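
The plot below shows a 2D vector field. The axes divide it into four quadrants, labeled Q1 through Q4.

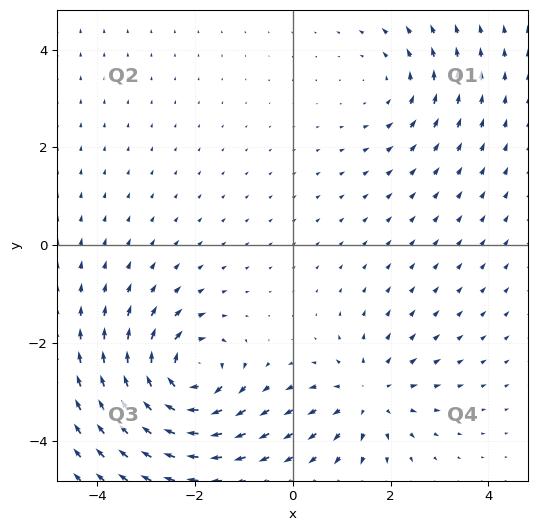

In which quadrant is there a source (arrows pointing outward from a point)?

Q4

The source sits at approximately (1.5, -3.1), which lies in quadrant Q4. The divergence there is about +3, positive as expected for a source.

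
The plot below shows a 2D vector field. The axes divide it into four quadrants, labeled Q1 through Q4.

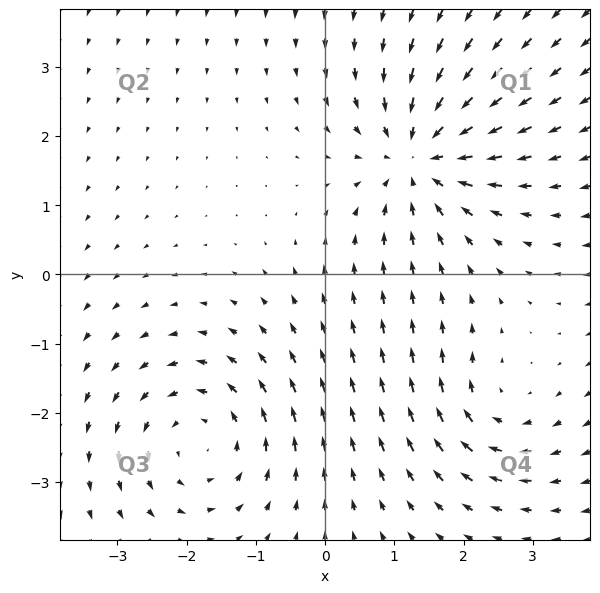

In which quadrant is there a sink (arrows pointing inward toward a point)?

The sink sits at approximately (1.4, 1.7), which lies in quadrant Q1. The divergence there is about -5, negative as expected for a sink.

Q1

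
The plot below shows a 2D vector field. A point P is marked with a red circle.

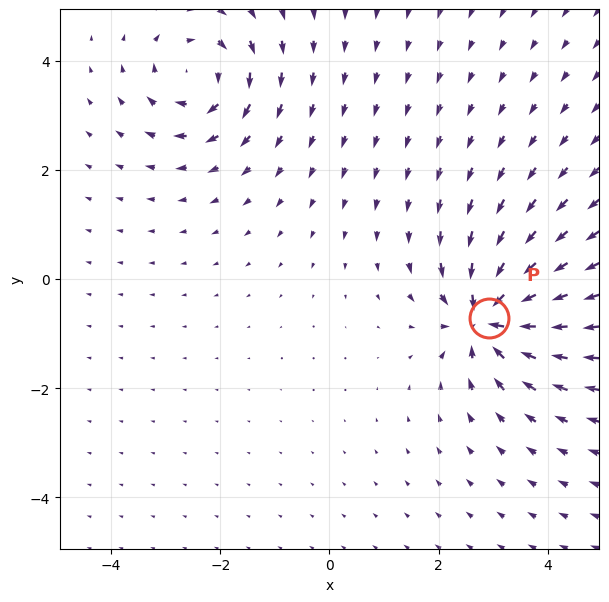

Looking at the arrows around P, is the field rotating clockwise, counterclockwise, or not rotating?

not rotating

Near P at (2.9, -0.7) the arrows show no circulation. The curl there is ≈0.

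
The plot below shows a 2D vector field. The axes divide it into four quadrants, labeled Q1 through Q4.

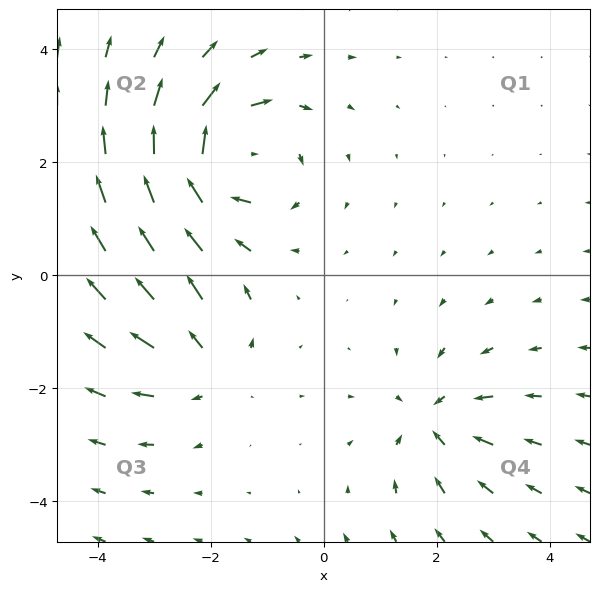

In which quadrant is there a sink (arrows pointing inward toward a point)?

The sink sits at approximately (1.9, -2.6), which lies in quadrant Q4. The divergence there is about -3, negative as expected for a sink.

Q4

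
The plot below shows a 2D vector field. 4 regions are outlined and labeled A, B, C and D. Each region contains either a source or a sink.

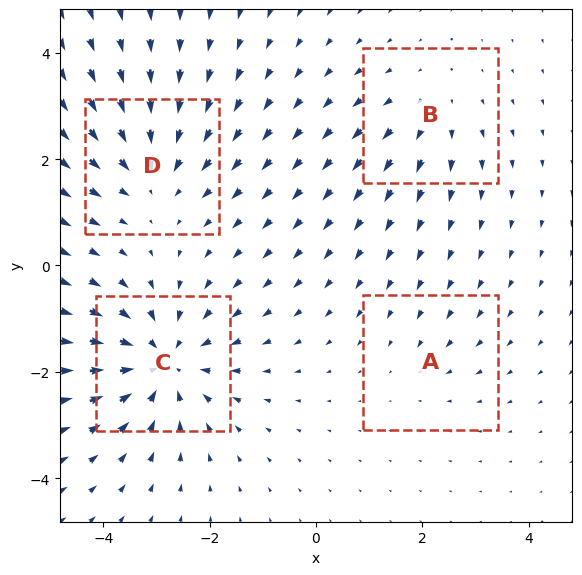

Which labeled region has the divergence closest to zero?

A

Divergence at each region's feature centre — A: about -2, B: about +3, C: about -6, D: about -4. Region A is closest to zero.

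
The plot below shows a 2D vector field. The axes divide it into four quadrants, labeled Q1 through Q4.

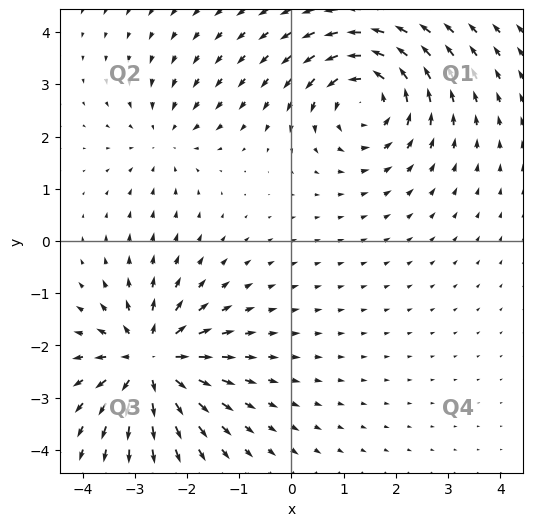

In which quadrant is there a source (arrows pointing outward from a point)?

The source sits at approximately (-2.7, -2.3), which lies in quadrant Q3. The divergence there is about +6, positive as expected for a source.

Q3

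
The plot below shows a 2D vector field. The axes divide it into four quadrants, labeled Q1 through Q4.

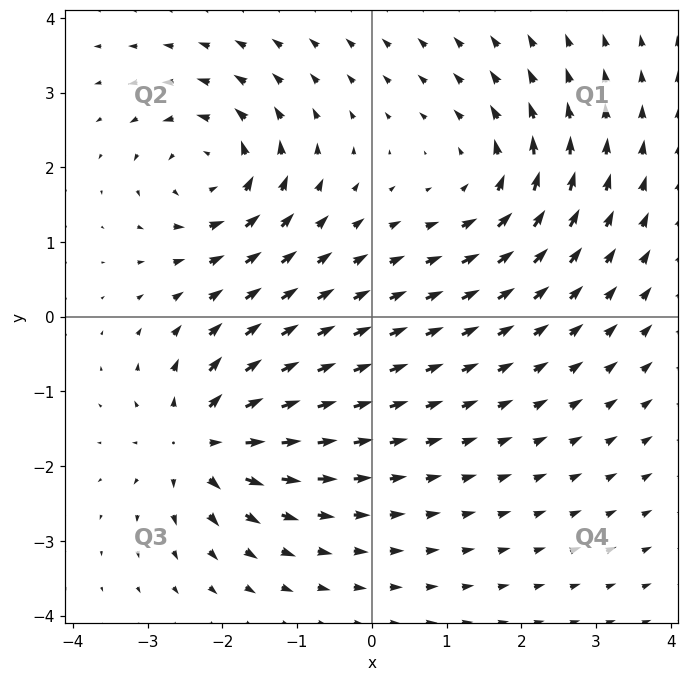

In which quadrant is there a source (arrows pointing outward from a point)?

The source sits at approximately (-2.3, -1.7), which lies in quadrant Q3. The divergence there is about +6, positive as expected for a source.

Q3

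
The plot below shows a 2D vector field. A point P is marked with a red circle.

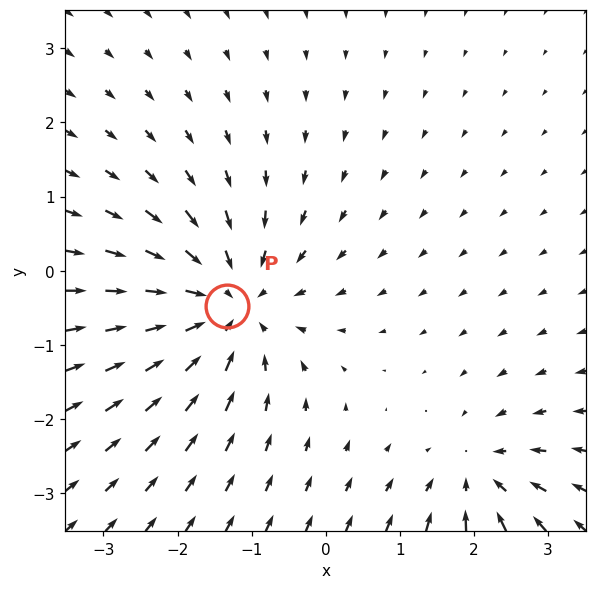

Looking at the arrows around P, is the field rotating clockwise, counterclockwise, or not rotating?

Near P at (-1.3, -0.5) the arrows show no circulation. The curl there is ≈0.

not rotating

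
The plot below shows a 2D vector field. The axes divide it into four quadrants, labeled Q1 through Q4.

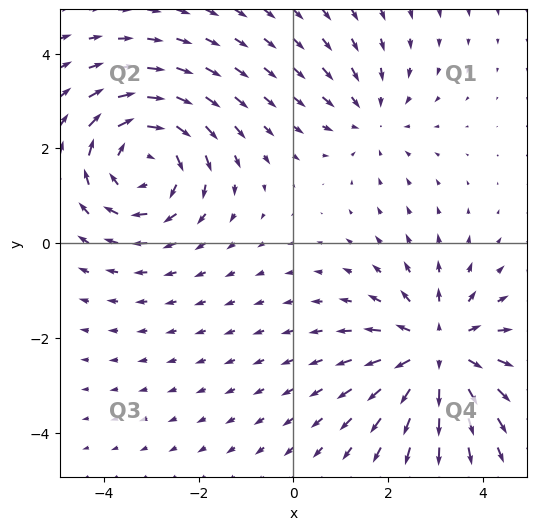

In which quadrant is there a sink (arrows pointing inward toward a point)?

The sink sits at approximately (1.6, 2.6), which lies in quadrant Q1. The divergence there is about -2, negative as expected for a sink.

Q1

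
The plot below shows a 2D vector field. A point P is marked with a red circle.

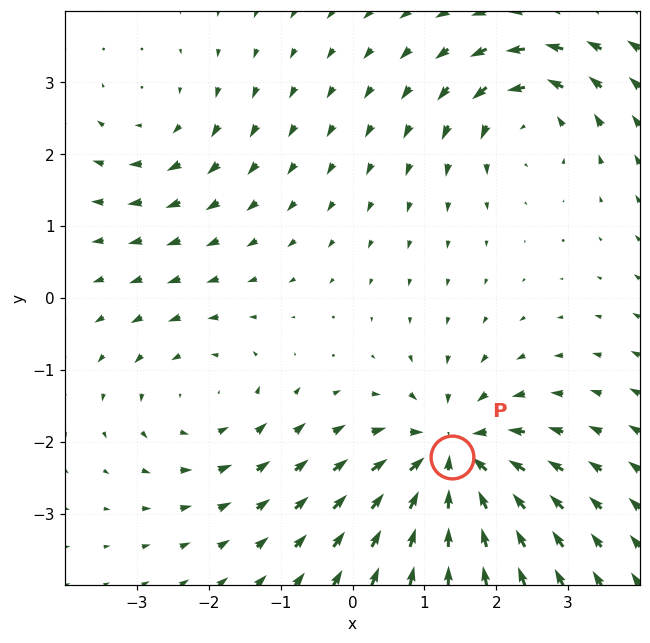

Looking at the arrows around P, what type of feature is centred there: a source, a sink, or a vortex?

At P (1.4, -2.2) the arrows converge inward. Divergence about -6, curl ≈0 — negative divergence with near-zero curl is a sink.

sink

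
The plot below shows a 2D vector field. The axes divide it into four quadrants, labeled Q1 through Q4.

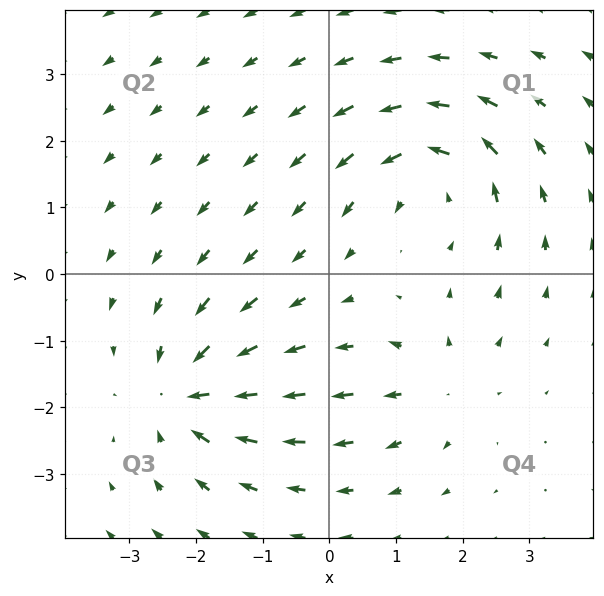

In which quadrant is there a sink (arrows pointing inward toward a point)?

The sink sits at approximately (-2.1, -1.8), which lies in quadrant Q3. The divergence there is about -6, negative as expected for a sink.

Q3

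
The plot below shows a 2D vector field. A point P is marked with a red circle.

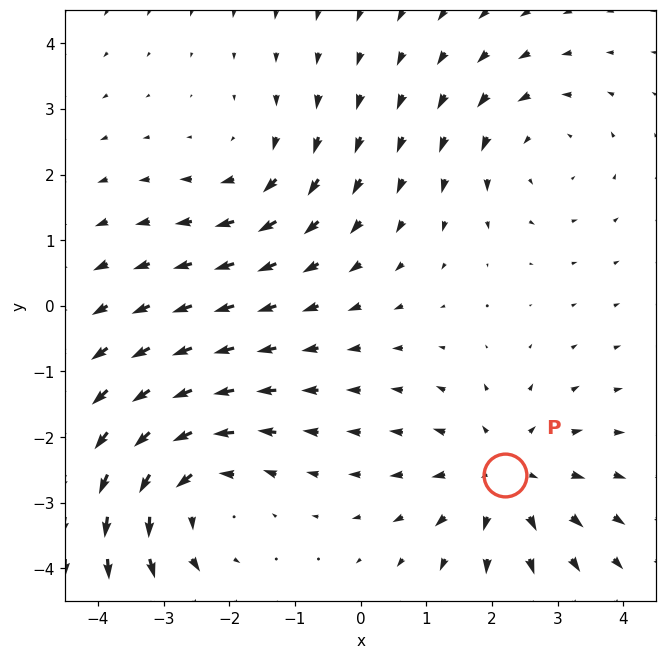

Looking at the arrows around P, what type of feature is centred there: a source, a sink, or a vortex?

At P (2.2, -2.6) the arrows spread outward. Divergence about +4, curl ≈0 — positive divergence with near-zero curl is a source.

source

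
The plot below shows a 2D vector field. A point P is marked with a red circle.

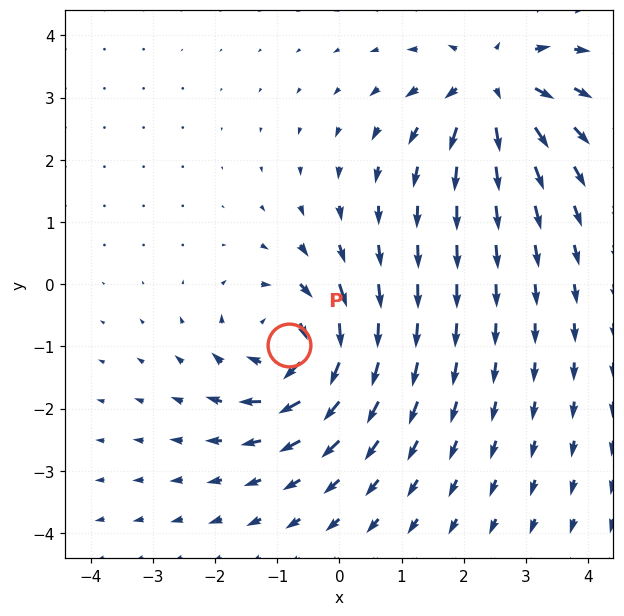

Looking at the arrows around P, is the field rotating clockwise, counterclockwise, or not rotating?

Near P at (-0.8, -1.0) the arrows circulate clockwise. The curl (z-component) there is about -4; negative curl means clockwise rotation.

clockwise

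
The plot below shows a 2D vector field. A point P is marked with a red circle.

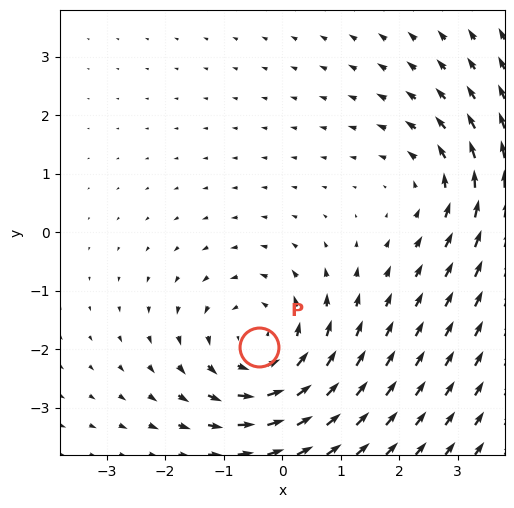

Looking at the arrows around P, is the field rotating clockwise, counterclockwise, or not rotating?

counterclockwise

Near P at (-0.4, -2.0) the arrows circulate counterclockwise. The curl (z-component) there is about +4; positive curl means counterclockwise rotation.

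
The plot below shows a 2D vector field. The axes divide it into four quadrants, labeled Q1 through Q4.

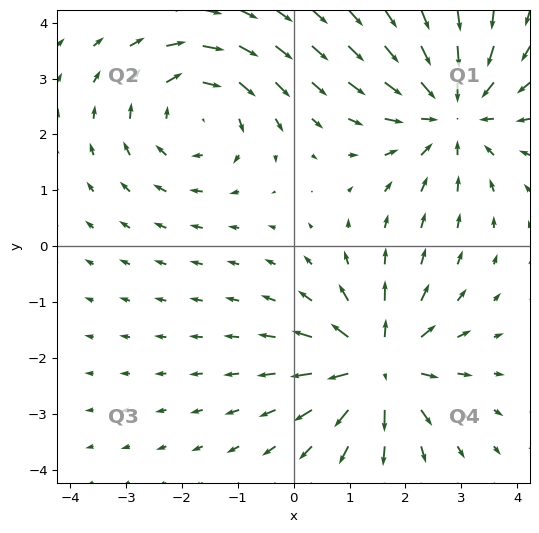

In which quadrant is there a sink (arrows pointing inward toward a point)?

Q1

The sink sits at approximately (2.8, 2.4), which lies in quadrant Q1. The divergence there is about -4, negative as expected for a sink.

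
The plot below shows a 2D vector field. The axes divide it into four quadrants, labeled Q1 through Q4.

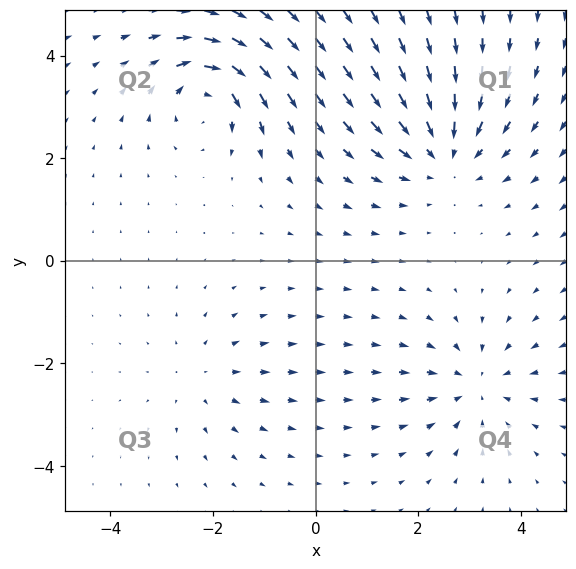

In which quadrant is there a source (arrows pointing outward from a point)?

The source sits at approximately (-2.2, -2.3), which lies in quadrant Q3. The divergence there is about +2, positive as expected for a source.

Q3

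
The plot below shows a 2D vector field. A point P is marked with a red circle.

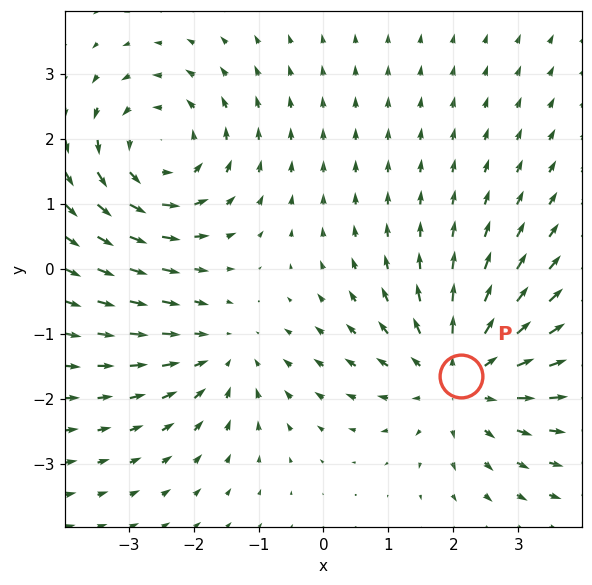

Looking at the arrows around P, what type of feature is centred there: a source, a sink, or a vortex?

At P (2.1, -1.7) the arrows spread outward. Divergence about +4, curl ≈0 — positive divergence with near-zero curl is a source.

source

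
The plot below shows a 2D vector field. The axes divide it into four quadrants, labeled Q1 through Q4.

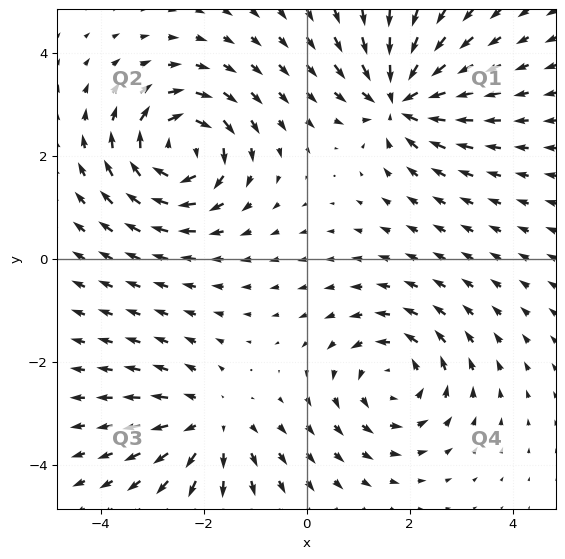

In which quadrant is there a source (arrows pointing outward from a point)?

Q3

The source sits at approximately (-1.9, -3.2), which lies in quadrant Q3. The divergence there is about +3, positive as expected for a source.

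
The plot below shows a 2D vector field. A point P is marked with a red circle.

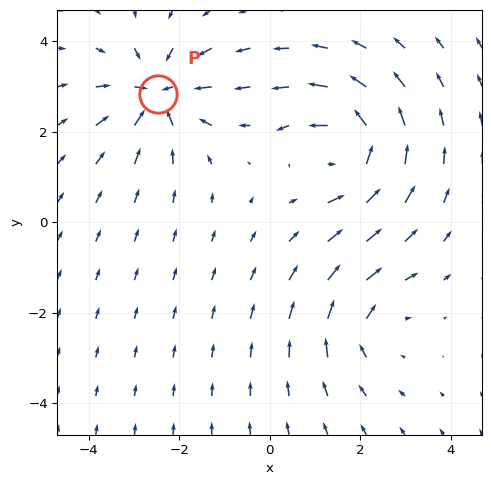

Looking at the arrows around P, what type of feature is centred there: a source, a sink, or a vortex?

At P (-2.5, 2.8) the arrows converge inward. Divergence about -5, curl ≈0 — negative divergence with near-zero curl is a sink.

sink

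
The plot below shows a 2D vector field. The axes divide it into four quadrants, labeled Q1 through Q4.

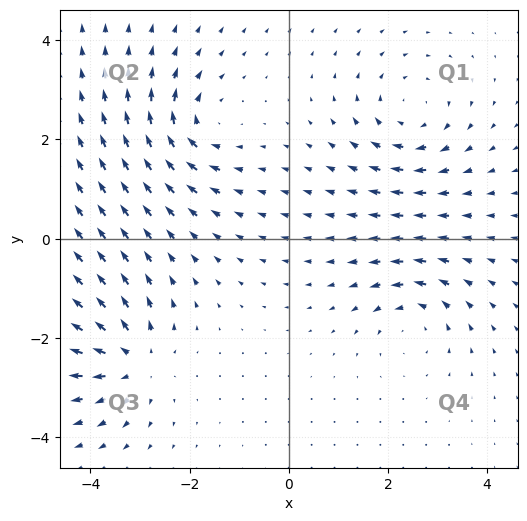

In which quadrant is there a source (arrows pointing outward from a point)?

The source sits at approximately (-3.1, -2.5), which lies in quadrant Q3. The divergence there is about +5, positive as expected for a source.

Q3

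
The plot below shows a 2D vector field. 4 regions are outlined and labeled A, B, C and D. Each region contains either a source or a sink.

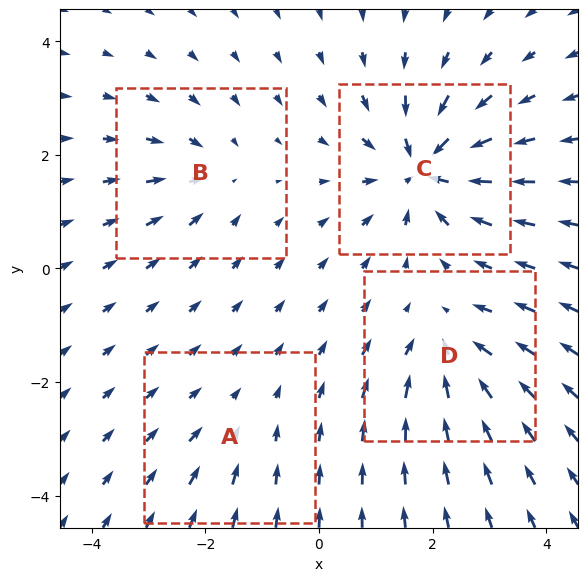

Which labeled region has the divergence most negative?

C

Divergence at each region's feature centre — A: about -2, B: about -4, C: about -8, D: about -5. Region C is most negative.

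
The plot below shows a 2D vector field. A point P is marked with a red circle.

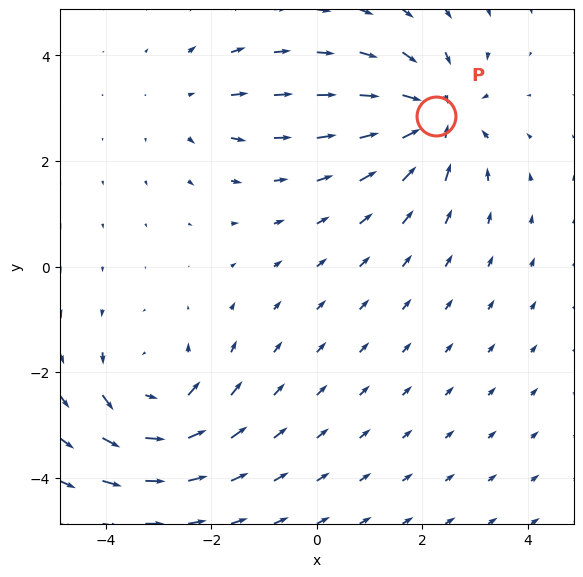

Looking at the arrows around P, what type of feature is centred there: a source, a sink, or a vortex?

sink

At P (2.3, 2.8) the arrows converge inward. Divergence about -5, curl ≈0 — negative divergence with near-zero curl is a sink.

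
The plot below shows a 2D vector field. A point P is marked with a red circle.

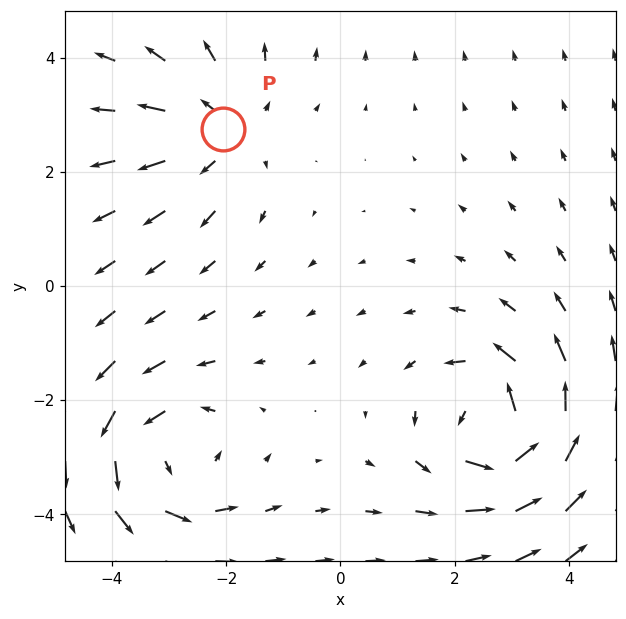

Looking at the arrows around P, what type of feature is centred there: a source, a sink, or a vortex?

source

At P (-2.1, 2.8) the arrows spread outward. Divergence about +3, curl ≈0 — positive divergence with near-zero curl is a source.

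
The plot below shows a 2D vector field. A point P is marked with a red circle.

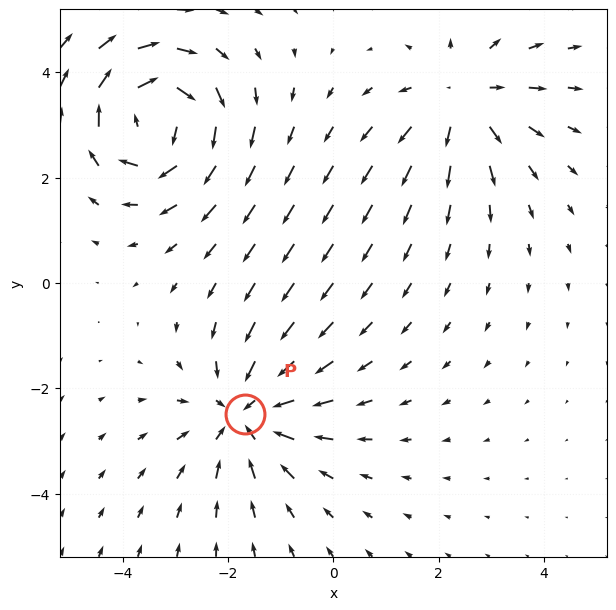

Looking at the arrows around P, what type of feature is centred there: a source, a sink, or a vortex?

sink

At P (-1.7, -2.5) the arrows converge inward. Divergence about -4, curl ≈0 — negative divergence with near-zero curl is a sink.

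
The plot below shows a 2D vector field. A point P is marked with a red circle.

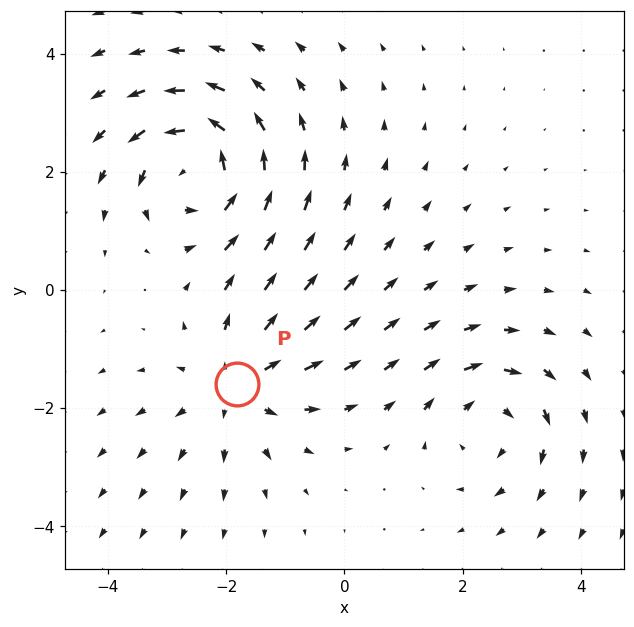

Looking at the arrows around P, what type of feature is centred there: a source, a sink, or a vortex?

At P (-1.8, -1.6) the arrows spread outward. Divergence about +4, curl ≈0 — positive divergence with near-zero curl is a source.

source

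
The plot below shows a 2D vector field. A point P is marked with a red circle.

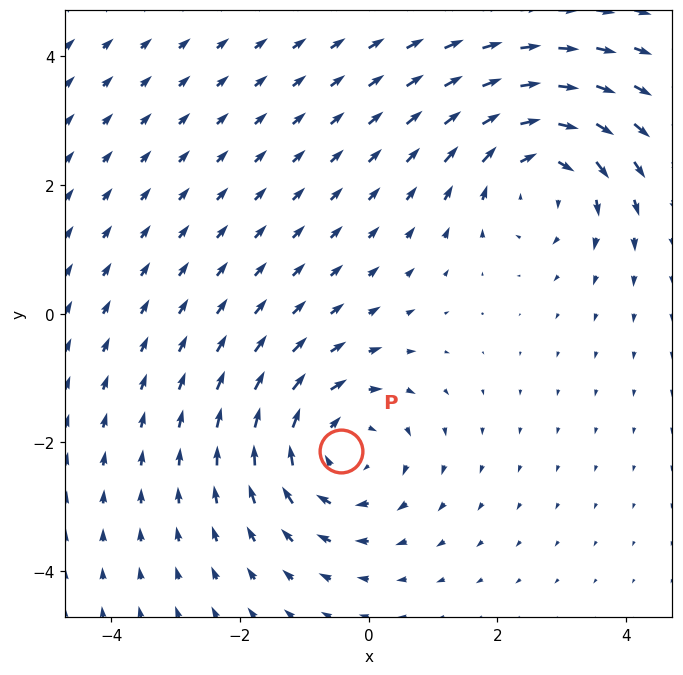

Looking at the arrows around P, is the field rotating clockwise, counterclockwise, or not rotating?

Near P at (-0.4, -2.1) the arrows circulate clockwise. The curl (z-component) there is about -3; negative curl means clockwise rotation.

clockwise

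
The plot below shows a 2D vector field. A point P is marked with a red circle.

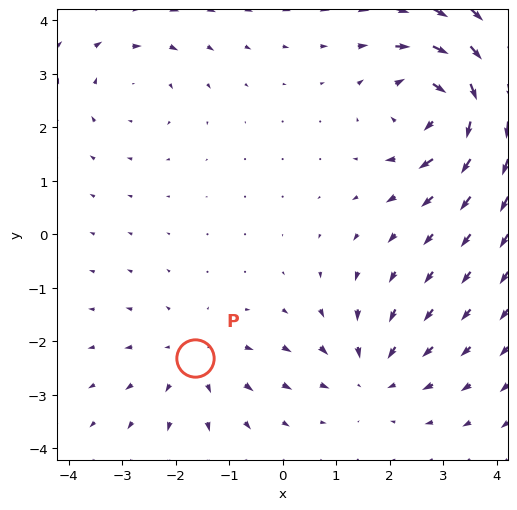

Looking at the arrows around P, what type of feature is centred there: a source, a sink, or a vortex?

At P (-1.6, -2.3) the arrows spread outward. Divergence about +2, curl ≈0 — positive divergence with near-zero curl is a source.

source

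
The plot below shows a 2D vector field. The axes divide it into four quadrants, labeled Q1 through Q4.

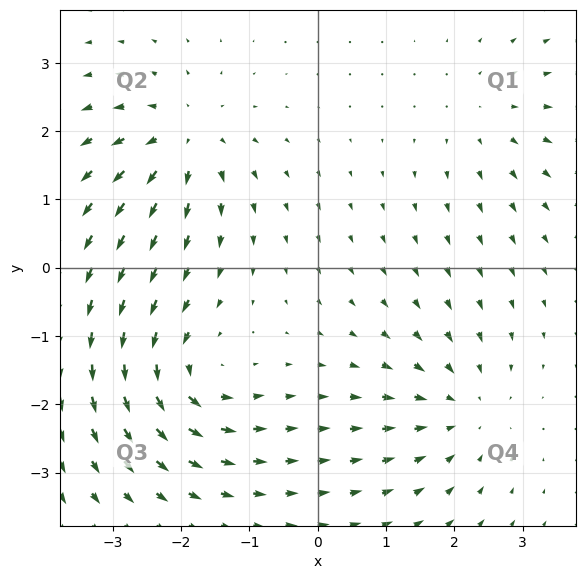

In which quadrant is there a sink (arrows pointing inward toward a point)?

The sink sits at approximately (2.1, -2.1), which lies in quadrant Q4. The divergence there is about -5, negative as expected for a sink.

Q4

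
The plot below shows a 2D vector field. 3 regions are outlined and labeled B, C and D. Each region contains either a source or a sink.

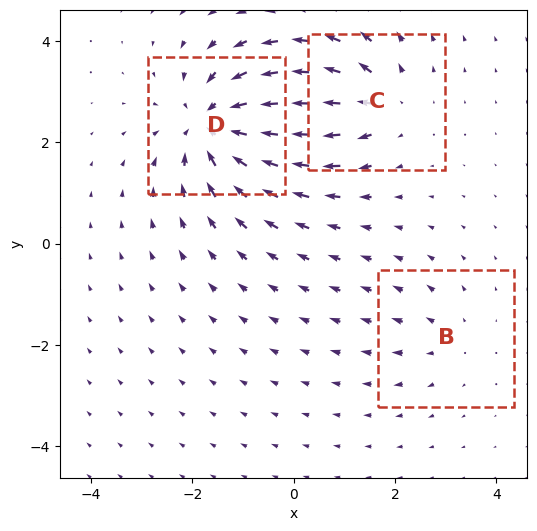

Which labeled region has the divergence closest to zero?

B

Divergence at each region's feature centre — B: about +2, C: about +3, D: about -5. Region B is closest to zero.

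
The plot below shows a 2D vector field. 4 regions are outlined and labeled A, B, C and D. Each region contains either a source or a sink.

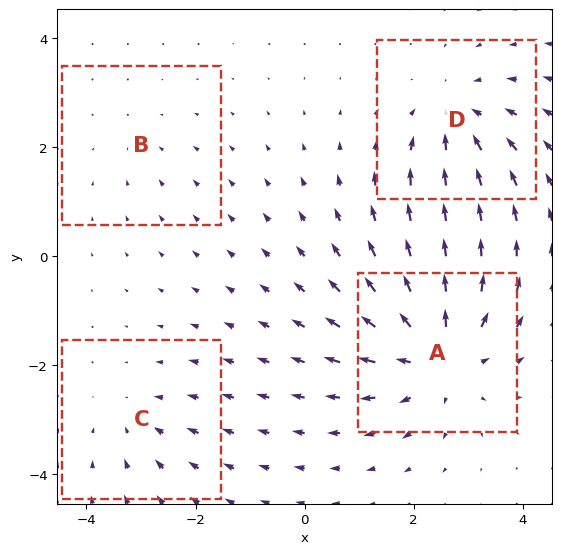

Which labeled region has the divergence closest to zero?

Divergence at each region's feature centre — A: about +6, B: about -2, C: about -3, D: about -4. Region B is closest to zero.

B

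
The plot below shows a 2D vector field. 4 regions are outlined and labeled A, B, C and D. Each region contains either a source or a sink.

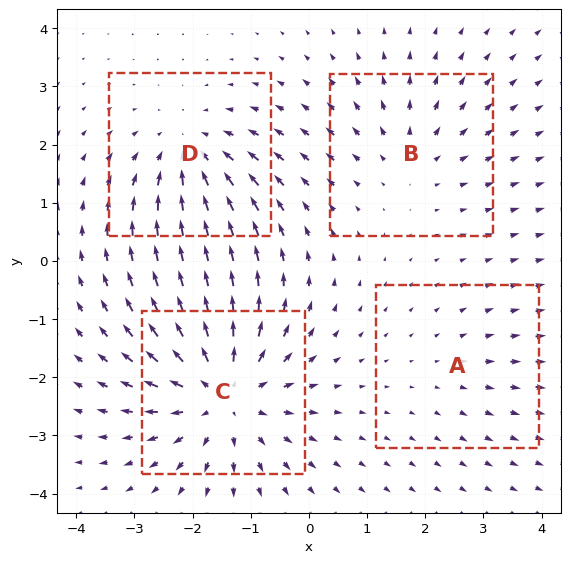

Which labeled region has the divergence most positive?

Divergence at each region's feature centre — A: about +2, B: about +3, C: about +6, D: about -4. Region C is most positive.

C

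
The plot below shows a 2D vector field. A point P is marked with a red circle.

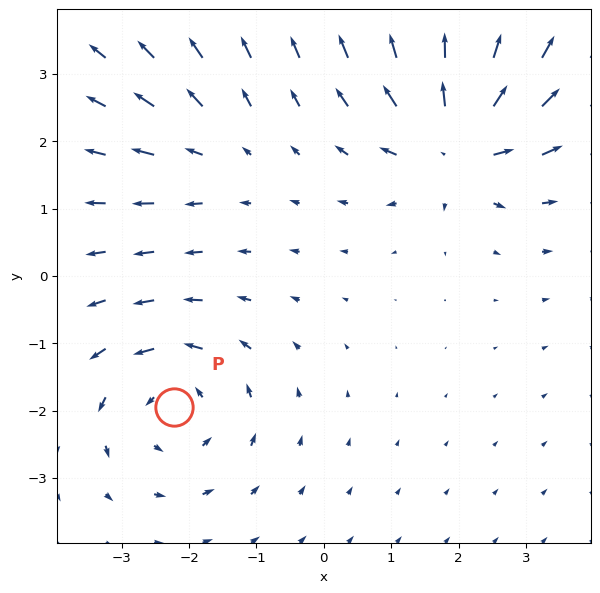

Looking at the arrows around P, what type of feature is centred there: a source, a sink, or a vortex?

At P (-2.2, -1.9) the arrows circulate counterclockwise. Divergence ≈0, curl about +5 — near-zero divergence with nonzero curl is a vortex.

vortex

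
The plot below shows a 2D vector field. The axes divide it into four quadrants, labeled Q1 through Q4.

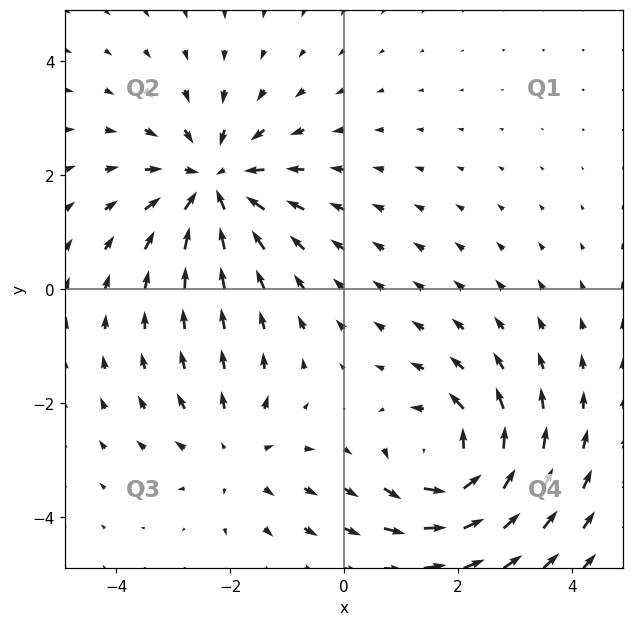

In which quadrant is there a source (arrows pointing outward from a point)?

The source sits at approximately (-1.9, -2.9), which lies in quadrant Q3. The divergence there is about +3, positive as expected for a source.

Q3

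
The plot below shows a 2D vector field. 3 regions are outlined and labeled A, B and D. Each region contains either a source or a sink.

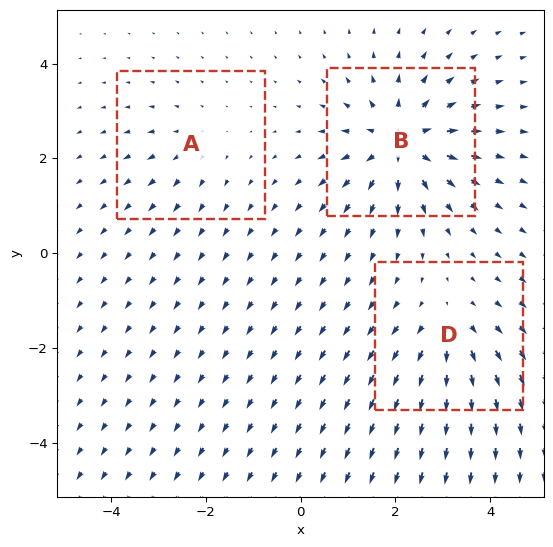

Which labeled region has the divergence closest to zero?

Divergence at each region's feature centre — A: about +2, B: about +5, D: about +3. Region A is closest to zero.

A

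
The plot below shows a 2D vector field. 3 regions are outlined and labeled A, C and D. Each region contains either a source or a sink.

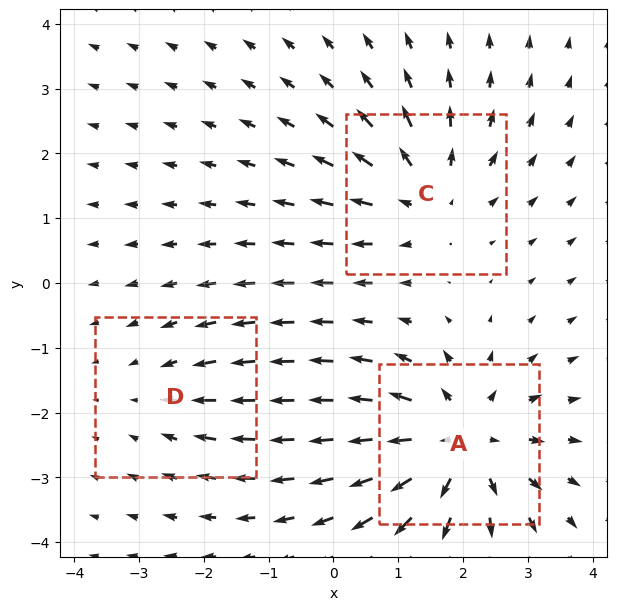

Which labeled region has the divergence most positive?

Divergence at each region's feature centre — A: about +4, C: about +3, D: about -2. Region A is most positive.

A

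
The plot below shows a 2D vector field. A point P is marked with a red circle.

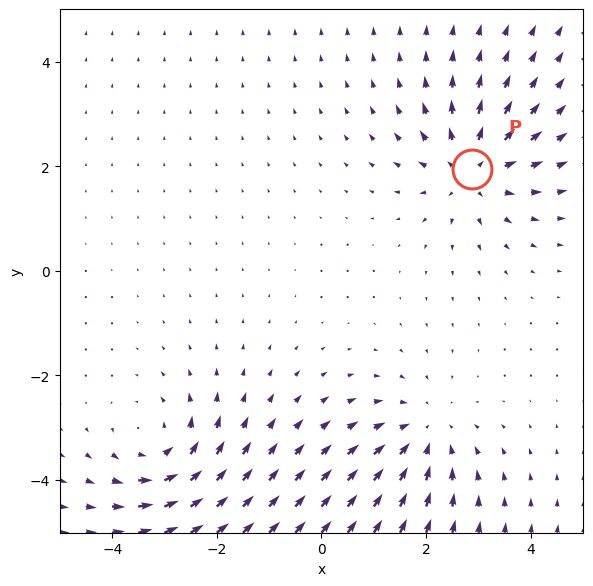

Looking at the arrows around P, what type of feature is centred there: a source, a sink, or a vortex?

At P (2.9, 1.9) the arrows spread outward. Divergence about +4, curl ≈0 — positive divergence with near-zero curl is a source.

source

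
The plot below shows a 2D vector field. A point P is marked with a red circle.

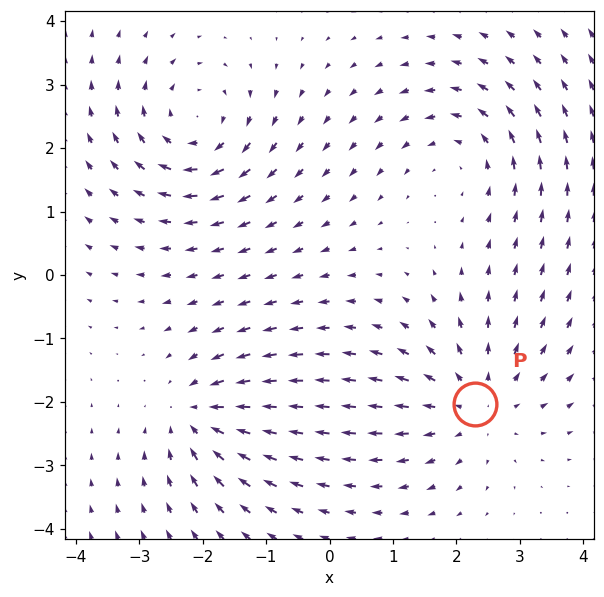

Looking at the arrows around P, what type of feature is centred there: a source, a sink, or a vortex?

At P (2.3, -2.0) the arrows spread outward. Divergence about +3, curl ≈0 — positive divergence with near-zero curl is a source.

source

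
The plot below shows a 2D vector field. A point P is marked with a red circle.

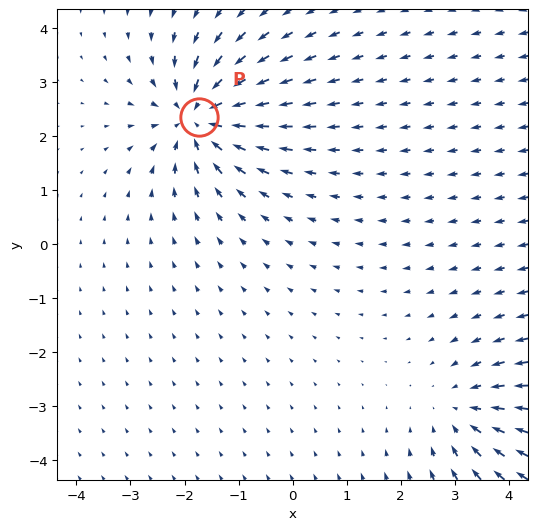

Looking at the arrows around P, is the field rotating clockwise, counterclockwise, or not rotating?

Near P at (-1.7, 2.4) the arrows show no circulation. The curl there is ≈0.

not rotating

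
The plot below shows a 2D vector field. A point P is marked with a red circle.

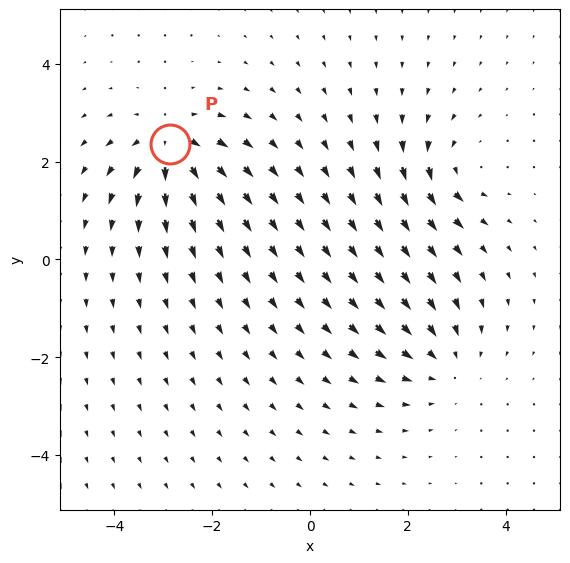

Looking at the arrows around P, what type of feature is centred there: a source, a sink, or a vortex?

source

At P (-2.9, 2.4) the arrows spread outward. Divergence about +6, curl ≈0 — positive divergence with near-zero curl is a source.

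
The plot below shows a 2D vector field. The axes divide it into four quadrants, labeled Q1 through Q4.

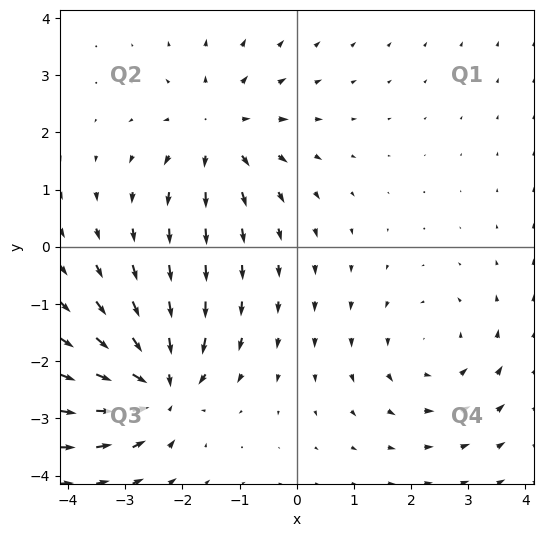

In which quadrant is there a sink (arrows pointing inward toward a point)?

Q3

The sink sits at approximately (-2.4, -2.4), which lies in quadrant Q3. The divergence there is about -6, negative as expected for a sink.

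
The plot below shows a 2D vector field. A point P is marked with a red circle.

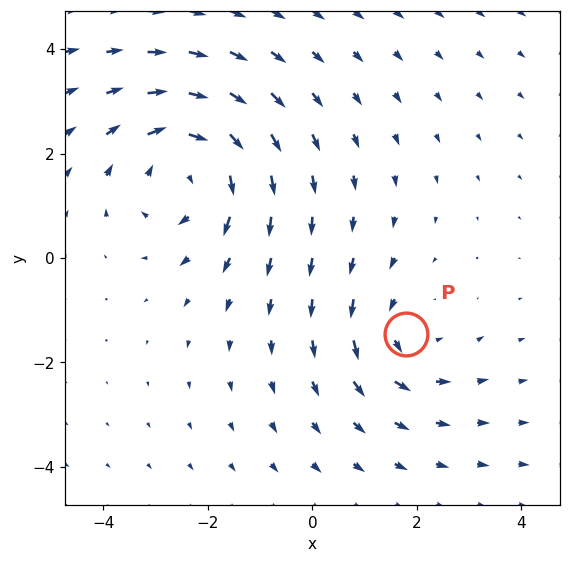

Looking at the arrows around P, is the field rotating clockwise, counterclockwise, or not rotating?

Near P at (1.8, -1.4) the arrows circulate counterclockwise. The curl (z-component) there is about +3; positive curl means counterclockwise rotation.

counterclockwise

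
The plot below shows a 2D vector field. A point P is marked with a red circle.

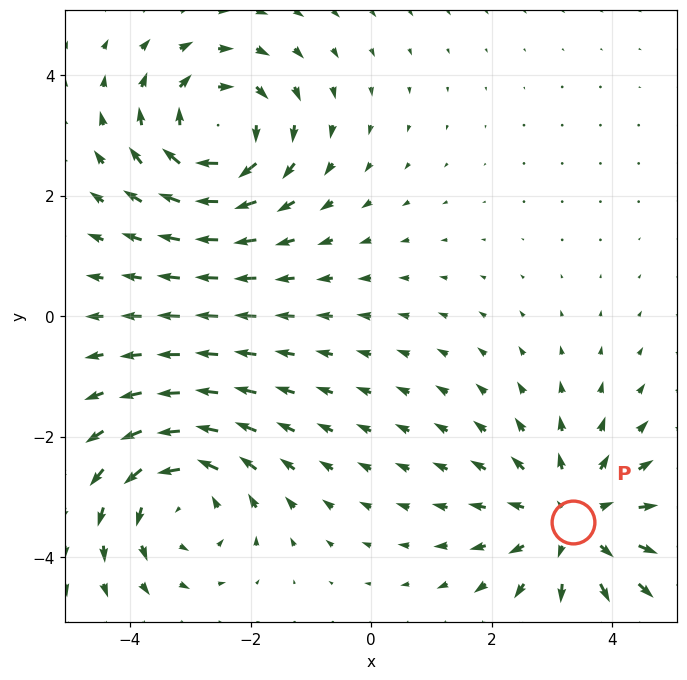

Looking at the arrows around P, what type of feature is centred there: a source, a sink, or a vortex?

At P (3.4, -3.4) the arrows spread outward. Divergence about +4, curl ≈0 — positive divergence with near-zero curl is a source.

source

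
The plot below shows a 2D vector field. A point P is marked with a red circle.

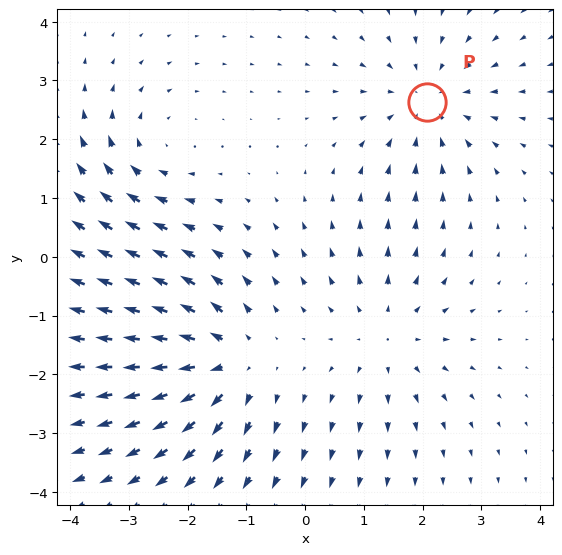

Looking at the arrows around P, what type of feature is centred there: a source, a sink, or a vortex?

sink

At P (2.1, 2.6) the arrows converge inward. Divergence about -3, curl ≈0 — negative divergence with near-zero curl is a sink.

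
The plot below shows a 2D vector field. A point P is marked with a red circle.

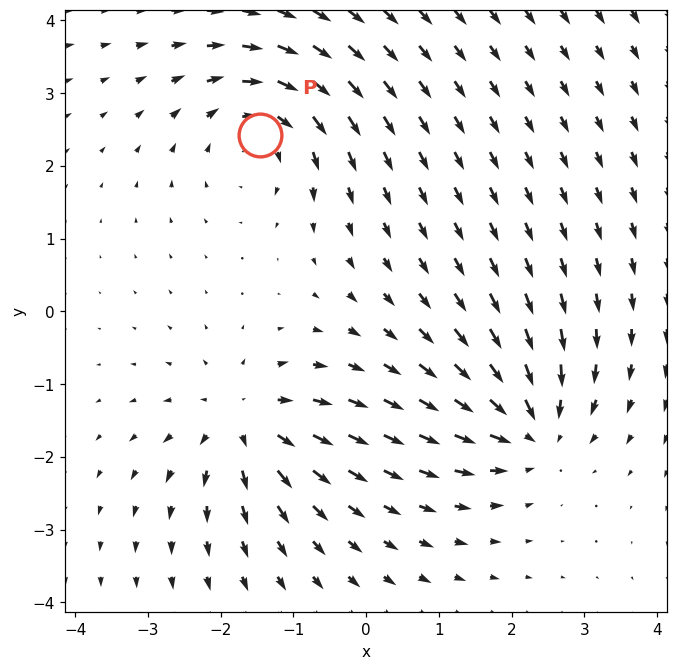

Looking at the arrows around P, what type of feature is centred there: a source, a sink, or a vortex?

vortex

At P (-1.5, 2.4) the arrows circulate clockwise. Divergence ≈0, curl about -4 — near-zero divergence with nonzero curl is a vortex.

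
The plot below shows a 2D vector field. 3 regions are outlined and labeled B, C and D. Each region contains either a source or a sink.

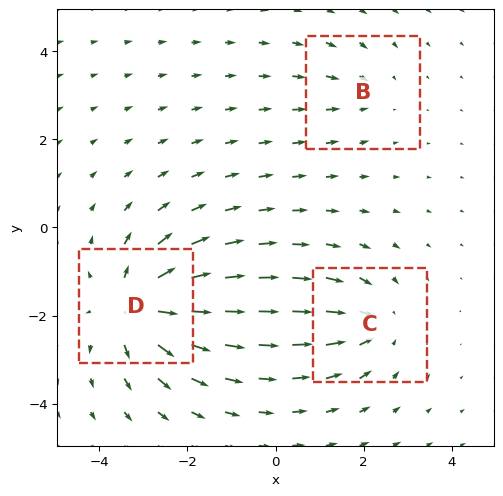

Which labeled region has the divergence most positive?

D

Divergence at each region's feature centre — B: about -2, C: about -3, D: about +5. Region D is most positive.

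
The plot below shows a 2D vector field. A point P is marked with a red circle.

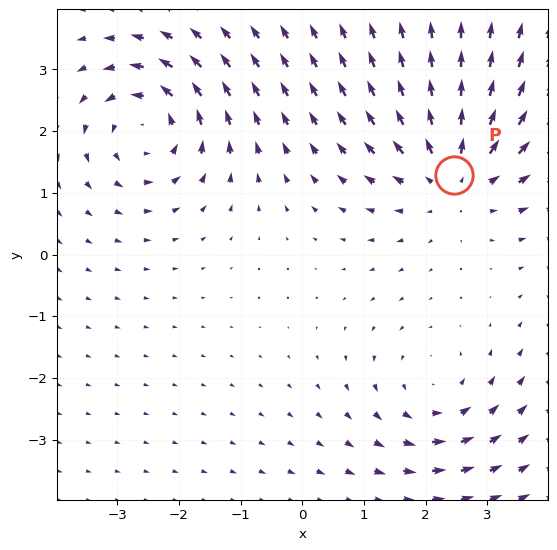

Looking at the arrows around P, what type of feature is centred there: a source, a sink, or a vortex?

source

At P (2.5, 1.3) the arrows spread outward. Divergence about +5, curl ≈0 — positive divergence with near-zero curl is a source.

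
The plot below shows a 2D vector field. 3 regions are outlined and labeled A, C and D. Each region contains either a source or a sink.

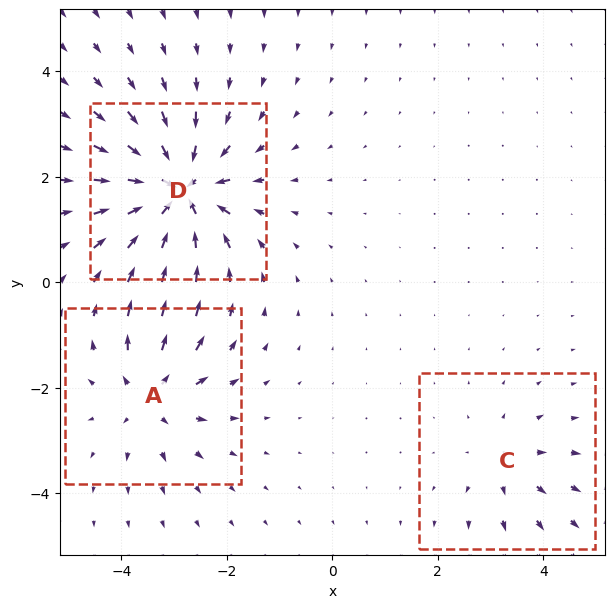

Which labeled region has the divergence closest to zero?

Divergence at each region's feature centre — A: about +4, C: about +3, D: about -6. Region C is closest to zero.

C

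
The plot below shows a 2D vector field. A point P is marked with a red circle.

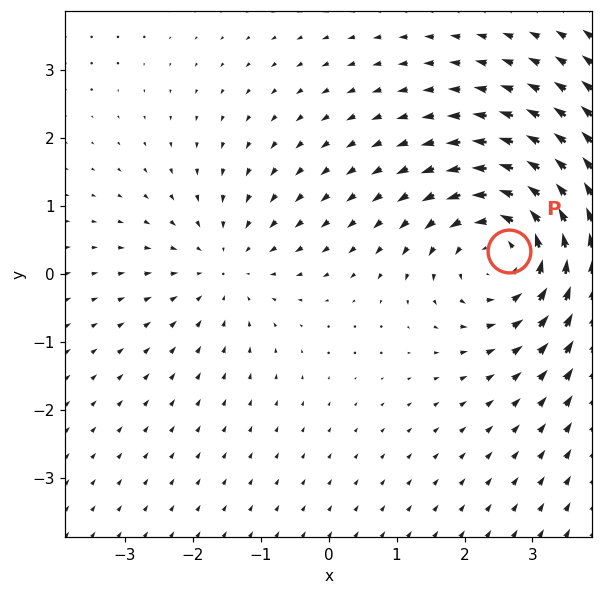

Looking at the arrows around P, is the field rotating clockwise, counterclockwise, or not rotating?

Near P at (2.7, 0.3) the arrows circulate counterclockwise. The curl (z-component) there is about +4; positive curl means counterclockwise rotation.

counterclockwise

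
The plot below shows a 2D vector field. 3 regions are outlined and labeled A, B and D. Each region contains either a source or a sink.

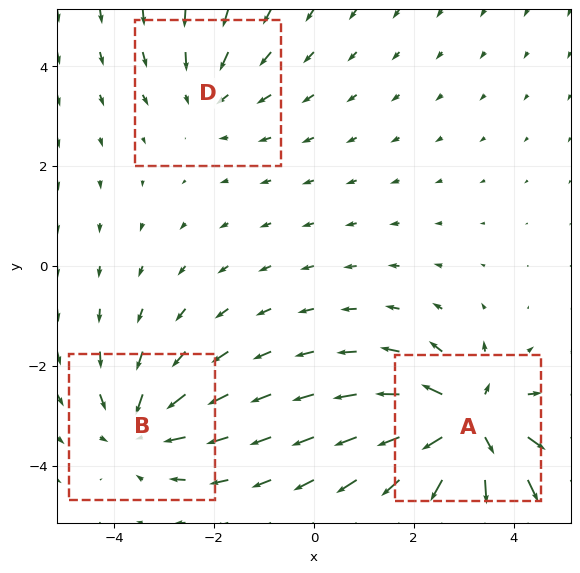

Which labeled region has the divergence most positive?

Divergence at each region's feature centre — A: about +5, B: about -3, D: about -2. Region A is most positive.

A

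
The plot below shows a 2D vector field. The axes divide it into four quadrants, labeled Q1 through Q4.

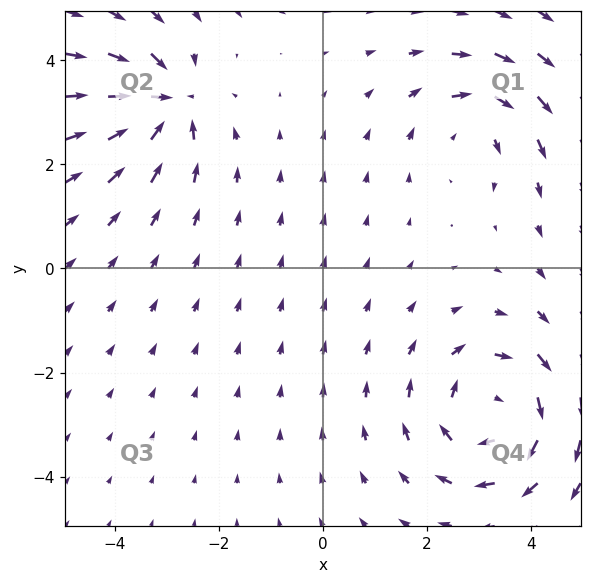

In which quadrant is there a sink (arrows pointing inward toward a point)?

The sink sits at approximately (-3.0, 3.2), which lies in quadrant Q2. The divergence there is about -5, negative as expected for a sink.

Q2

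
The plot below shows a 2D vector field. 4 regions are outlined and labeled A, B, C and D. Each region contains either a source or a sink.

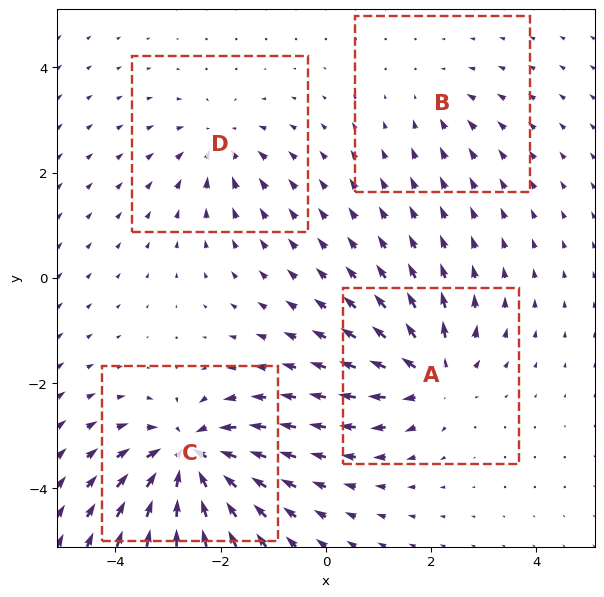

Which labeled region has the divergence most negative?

Divergence at each region's feature centre — A: about +6, B: about -2, C: about -8, D: about -4. Region C is most negative.

C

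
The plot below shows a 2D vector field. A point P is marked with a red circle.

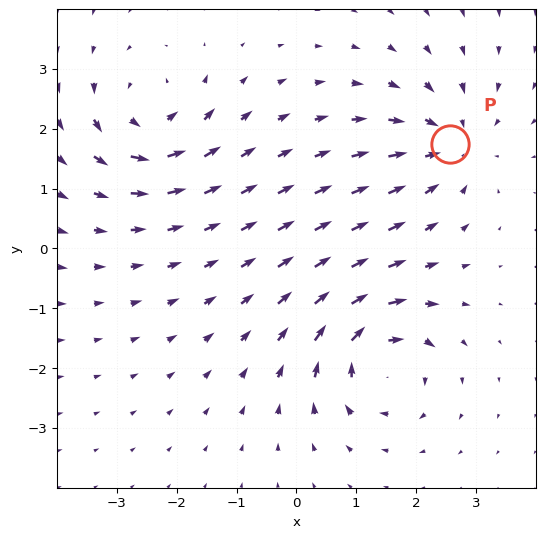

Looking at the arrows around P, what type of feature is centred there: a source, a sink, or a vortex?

sink

At P (2.6, 1.7) the arrows converge inward. Divergence about -5, curl ≈0 — negative divergence with near-zero curl is a sink.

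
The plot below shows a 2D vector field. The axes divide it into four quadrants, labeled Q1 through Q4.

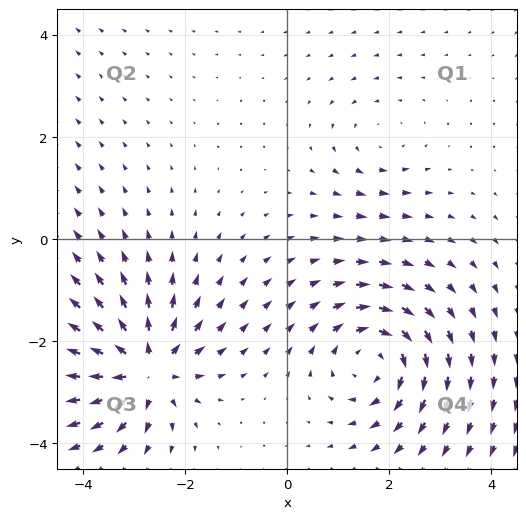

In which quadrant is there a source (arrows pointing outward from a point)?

Q3

The source sits at approximately (-2.8, -2.5), which lies in quadrant Q3. The divergence there is about +7, positive as expected for a source.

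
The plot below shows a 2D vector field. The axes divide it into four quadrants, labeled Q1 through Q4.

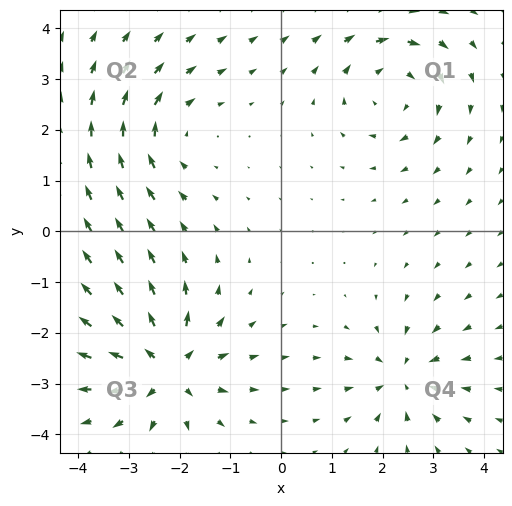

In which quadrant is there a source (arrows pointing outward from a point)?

Q3

The source sits at approximately (-2.3, -2.7), which lies in quadrant Q3. The divergence there is about +7, positive as expected for a source.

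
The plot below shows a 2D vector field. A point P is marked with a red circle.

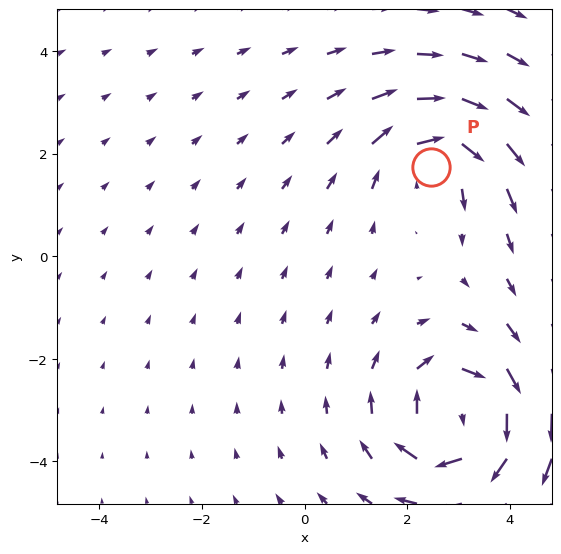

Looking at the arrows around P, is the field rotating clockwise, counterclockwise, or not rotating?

Near P at (2.5, 1.7) the arrows circulate clockwise. The curl (z-component) there is about -4; negative curl means clockwise rotation.

clockwise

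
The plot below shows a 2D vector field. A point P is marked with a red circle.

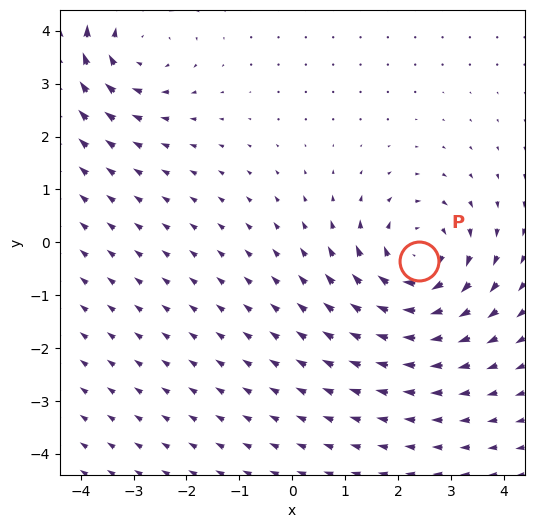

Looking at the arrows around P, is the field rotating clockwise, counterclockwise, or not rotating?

clockwise

Near P at (2.4, -0.3) the arrows circulate clockwise. The curl (z-component) there is about -5; negative curl means clockwise rotation.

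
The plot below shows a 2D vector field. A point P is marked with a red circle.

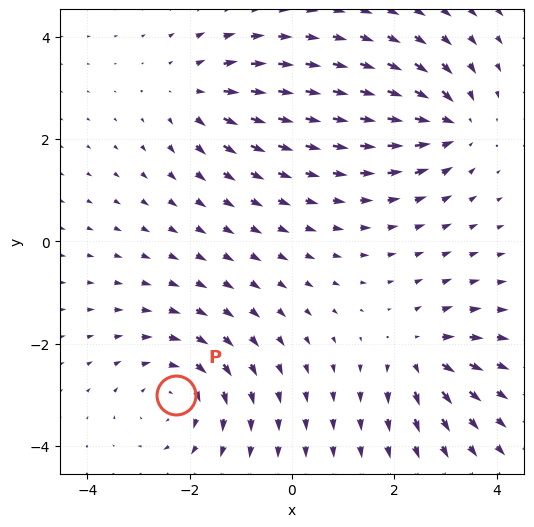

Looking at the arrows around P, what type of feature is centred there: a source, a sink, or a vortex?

At P (-2.3, -3.0) the arrows circulate clockwise. Divergence ≈0, curl about -3 — near-zero divergence with nonzero curl is a vortex.

vortex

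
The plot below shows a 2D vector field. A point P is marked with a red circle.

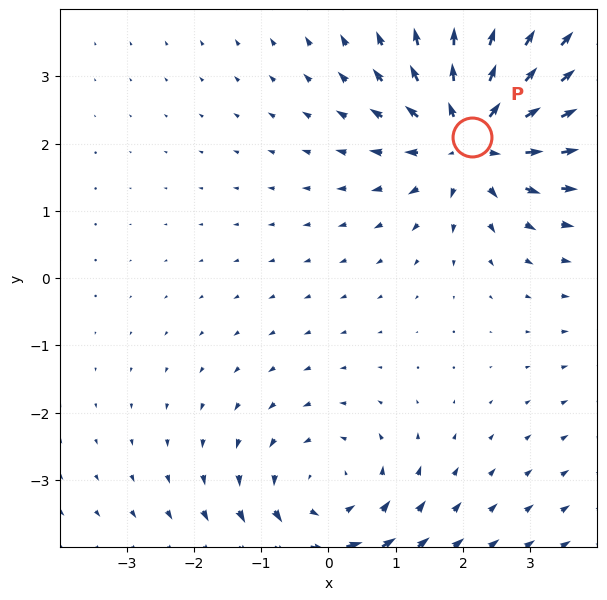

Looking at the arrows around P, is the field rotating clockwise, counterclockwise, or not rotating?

Near P at (2.1, 2.1) the arrows show no circulation. The curl there is ≈0.

not rotating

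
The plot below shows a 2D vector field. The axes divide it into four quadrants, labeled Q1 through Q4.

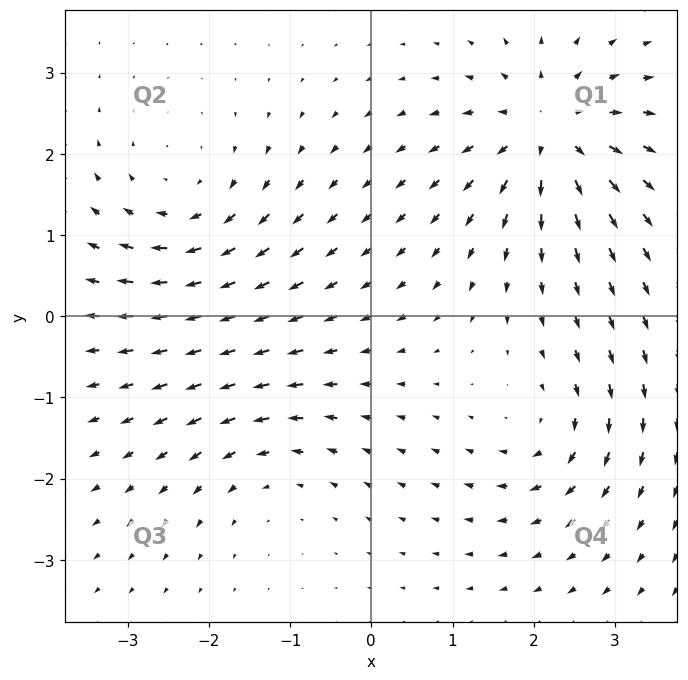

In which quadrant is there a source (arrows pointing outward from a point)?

Q1

The source sits at approximately (2.2, 2.3), which lies in quadrant Q1. The divergence there is about +6, positive as expected for a source.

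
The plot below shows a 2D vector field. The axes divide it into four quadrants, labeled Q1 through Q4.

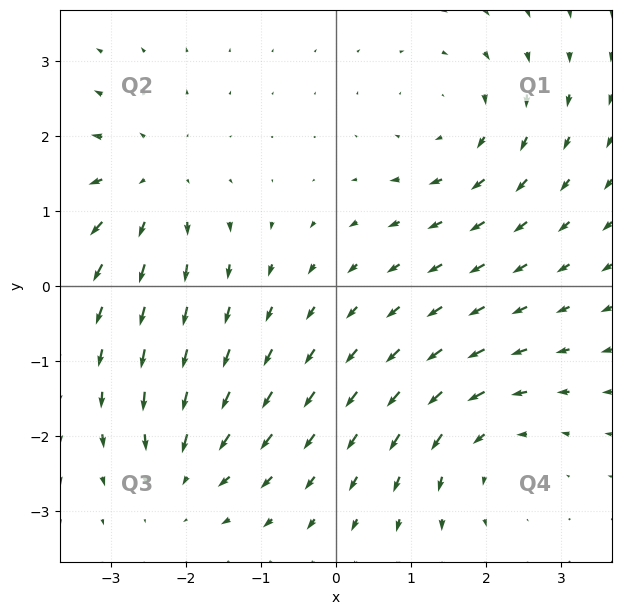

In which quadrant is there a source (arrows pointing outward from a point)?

The source sits at approximately (-2.5, 1.3), which lies in quadrant Q2. The divergence there is about +5, positive as expected for a source.

Q2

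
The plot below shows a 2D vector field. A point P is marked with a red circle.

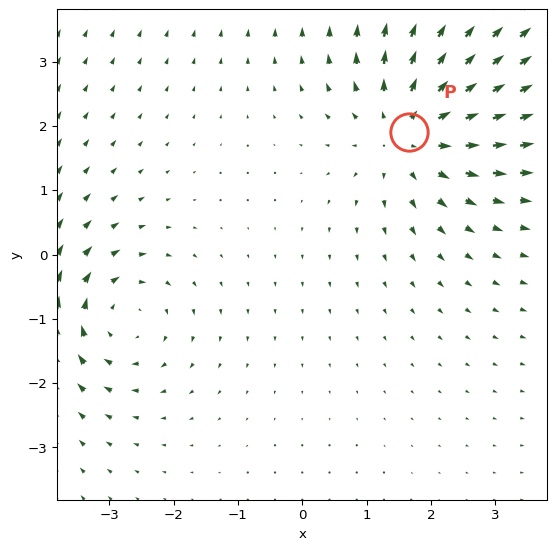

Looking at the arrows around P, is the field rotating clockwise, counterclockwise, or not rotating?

Near P at (1.7, 1.9) the arrows show no circulation. The curl there is ≈0.

not rotating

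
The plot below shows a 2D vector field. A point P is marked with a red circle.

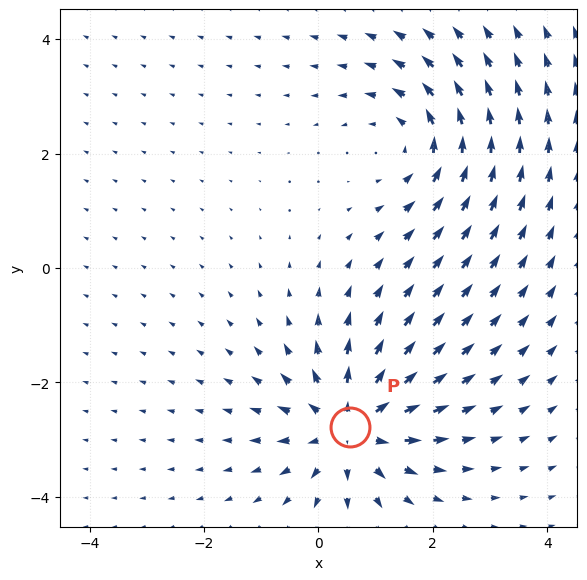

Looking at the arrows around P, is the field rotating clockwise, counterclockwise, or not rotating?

not rotating

Near P at (0.6, -2.8) the arrows show no circulation. The curl there is ≈0.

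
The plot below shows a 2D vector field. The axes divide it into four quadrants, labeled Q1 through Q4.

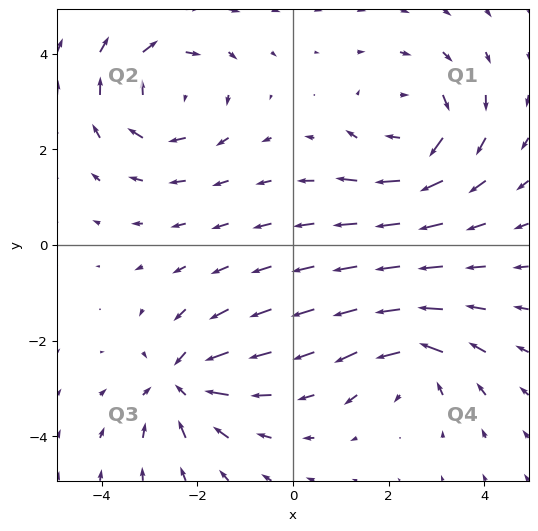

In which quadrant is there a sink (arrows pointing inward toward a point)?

Q3

The sink sits at approximately (-2.3, -2.9), which lies in quadrant Q3. The divergence there is about -5, negative as expected for a sink.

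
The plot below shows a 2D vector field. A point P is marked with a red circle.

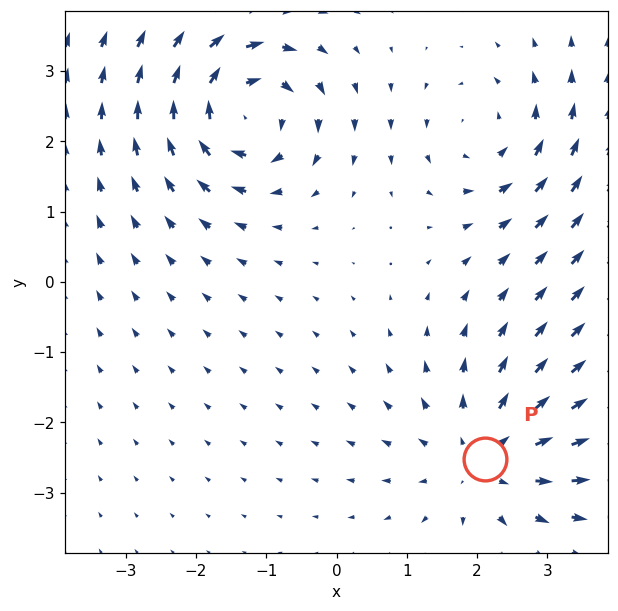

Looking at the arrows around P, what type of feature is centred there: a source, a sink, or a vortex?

source

At P (2.1, -2.5) the arrows spread outward. Divergence about +3, curl ≈0 — positive divergence with near-zero curl is a source.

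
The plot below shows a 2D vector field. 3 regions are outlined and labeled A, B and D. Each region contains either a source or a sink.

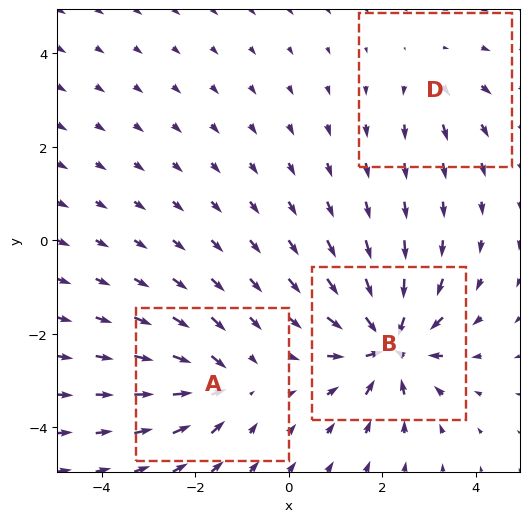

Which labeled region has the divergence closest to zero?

D

Divergence at each region's feature centre — A: about -4, B: about -7, D: about +2. Region D is closest to zero.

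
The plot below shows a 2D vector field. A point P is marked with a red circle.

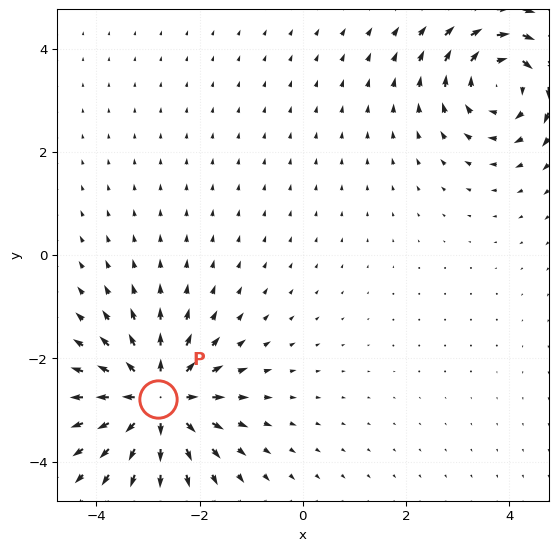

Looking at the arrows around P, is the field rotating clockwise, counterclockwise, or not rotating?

not rotating

Near P at (-2.8, -2.8) the arrows show no circulation. The curl there is ≈0.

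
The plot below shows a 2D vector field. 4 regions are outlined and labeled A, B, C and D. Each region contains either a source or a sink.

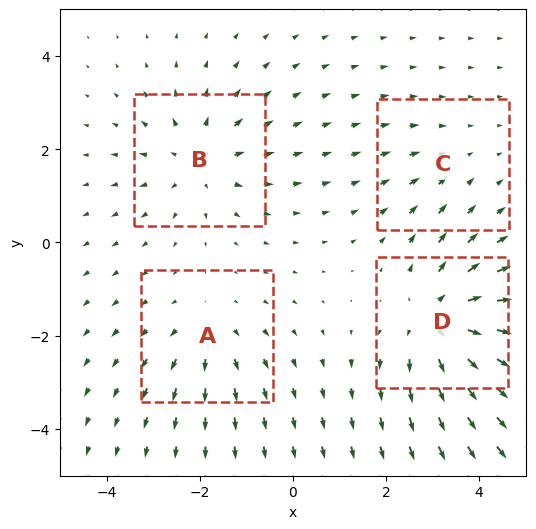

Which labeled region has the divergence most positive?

D

Divergence at each region's feature centre — A: about +3, B: about +4, C: about -2, D: about +5. Region D is most positive.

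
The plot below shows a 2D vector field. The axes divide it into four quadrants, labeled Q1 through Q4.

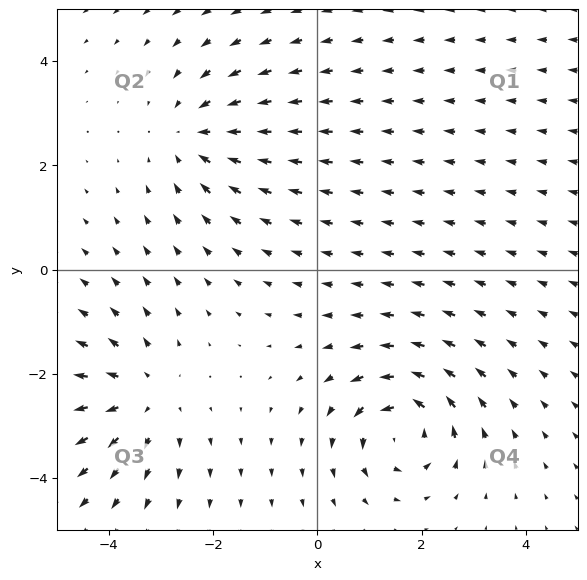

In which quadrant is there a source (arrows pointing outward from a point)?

Q3

The source sits at approximately (-3.3, -2.4), which lies in quadrant Q3. The divergence there is about +3, positive as expected for a source.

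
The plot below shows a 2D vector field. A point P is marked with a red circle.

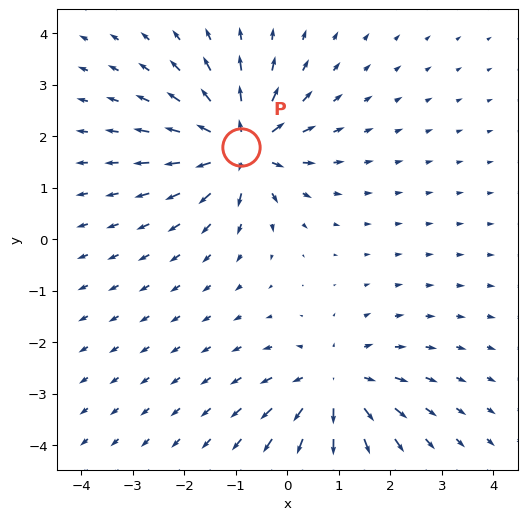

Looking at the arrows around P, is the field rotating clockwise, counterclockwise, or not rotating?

Near P at (-0.9, 1.8) the arrows show no circulation. The curl there is ≈0.

not rotating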